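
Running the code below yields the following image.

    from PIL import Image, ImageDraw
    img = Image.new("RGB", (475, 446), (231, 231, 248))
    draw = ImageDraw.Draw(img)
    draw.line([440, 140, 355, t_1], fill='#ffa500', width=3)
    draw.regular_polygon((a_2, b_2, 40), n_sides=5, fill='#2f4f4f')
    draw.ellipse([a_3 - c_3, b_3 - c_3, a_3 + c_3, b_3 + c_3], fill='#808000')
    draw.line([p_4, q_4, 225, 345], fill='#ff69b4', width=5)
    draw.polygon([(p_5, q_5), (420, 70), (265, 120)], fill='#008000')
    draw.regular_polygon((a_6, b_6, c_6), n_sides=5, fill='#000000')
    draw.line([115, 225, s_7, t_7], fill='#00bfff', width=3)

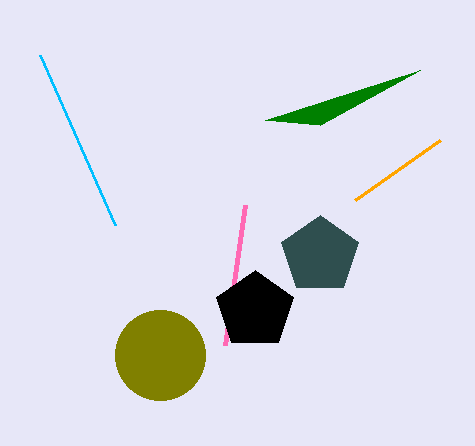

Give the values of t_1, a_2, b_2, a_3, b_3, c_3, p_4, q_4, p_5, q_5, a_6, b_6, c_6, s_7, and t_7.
t_1 = 200
a_2 = 320
b_2 = 255
a_3 = 160
b_3 = 355
c_3 = 45
p_4 = 245
q_4 = 205
p_5 = 320
q_5 = 125
a_6 = 255
b_6 = 310
c_6 = 40
s_7 = 40
t_7 = 55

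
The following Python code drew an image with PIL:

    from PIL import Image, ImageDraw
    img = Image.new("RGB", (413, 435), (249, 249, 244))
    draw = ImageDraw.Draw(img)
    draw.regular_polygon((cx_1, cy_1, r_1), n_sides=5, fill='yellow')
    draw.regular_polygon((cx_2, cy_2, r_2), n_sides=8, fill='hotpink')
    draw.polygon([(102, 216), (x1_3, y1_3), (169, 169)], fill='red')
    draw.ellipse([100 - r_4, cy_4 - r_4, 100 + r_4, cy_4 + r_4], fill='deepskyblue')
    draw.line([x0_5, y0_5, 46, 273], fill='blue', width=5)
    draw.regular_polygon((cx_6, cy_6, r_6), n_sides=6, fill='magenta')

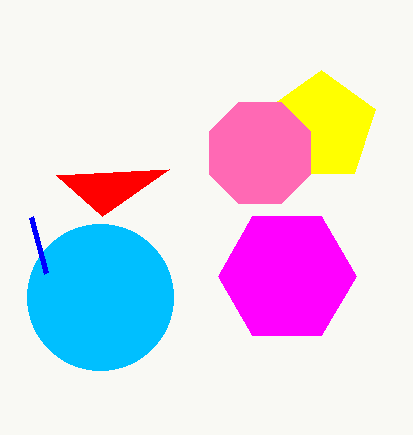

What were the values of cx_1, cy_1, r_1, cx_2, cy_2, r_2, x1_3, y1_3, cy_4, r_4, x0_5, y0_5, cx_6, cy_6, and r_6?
cx_1 = 321; cy_1 = 127; r_1 = 57; cx_2 = 260; cy_2 = 153; r_2 = 55; x1_3 = 56; y1_3 = 175; cy_4 = 297; r_4 = 73; x0_5 = 31; y0_5 = 217; cx_6 = 287; cy_6 = 276; r_6 = 69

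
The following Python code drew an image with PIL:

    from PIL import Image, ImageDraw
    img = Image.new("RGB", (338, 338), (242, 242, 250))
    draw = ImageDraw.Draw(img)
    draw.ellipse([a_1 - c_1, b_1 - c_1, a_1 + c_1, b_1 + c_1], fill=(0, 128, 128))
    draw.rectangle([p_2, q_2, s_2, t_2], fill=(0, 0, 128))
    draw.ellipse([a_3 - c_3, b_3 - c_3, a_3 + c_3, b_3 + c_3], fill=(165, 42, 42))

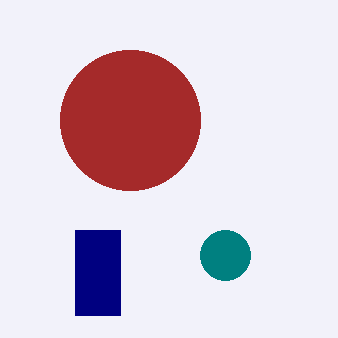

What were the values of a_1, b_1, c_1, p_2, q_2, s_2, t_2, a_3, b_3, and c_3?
a_1 = 225; b_1 = 255; c_1 = 25; p_2 = 75; q_2 = 230; s_2 = 120; t_2 = 315; a_3 = 130; b_3 = 120; c_3 = 70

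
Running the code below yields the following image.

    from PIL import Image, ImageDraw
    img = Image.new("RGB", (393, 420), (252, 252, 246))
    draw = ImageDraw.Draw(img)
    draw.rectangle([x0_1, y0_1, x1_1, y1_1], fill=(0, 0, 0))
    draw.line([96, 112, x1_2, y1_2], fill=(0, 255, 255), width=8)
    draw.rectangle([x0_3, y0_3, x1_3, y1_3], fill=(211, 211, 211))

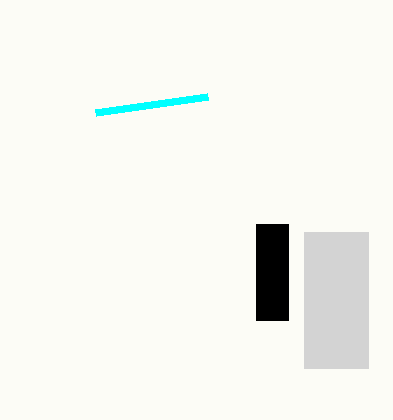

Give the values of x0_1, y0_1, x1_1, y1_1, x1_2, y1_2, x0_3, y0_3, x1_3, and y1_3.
x0_1 = 256
y0_1 = 224
x1_1 = 288
y1_1 = 320
x1_2 = 208
y1_2 = 96
x0_3 = 304
y0_3 = 232
x1_3 = 368
y1_3 = 368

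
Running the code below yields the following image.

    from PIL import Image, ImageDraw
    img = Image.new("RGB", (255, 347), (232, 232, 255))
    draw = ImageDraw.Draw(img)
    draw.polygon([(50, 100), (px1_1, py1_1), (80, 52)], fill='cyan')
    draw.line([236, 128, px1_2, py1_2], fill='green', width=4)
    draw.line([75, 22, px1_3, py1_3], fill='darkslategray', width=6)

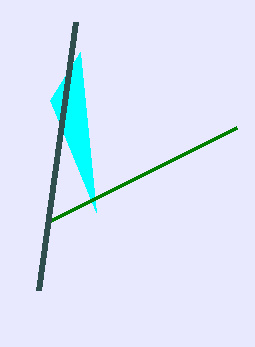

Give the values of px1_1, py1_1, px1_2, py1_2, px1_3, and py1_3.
px1_1 = 96
py1_1 = 212
px1_2 = 48
py1_2 = 222
px1_3 = 38
py1_3 = 290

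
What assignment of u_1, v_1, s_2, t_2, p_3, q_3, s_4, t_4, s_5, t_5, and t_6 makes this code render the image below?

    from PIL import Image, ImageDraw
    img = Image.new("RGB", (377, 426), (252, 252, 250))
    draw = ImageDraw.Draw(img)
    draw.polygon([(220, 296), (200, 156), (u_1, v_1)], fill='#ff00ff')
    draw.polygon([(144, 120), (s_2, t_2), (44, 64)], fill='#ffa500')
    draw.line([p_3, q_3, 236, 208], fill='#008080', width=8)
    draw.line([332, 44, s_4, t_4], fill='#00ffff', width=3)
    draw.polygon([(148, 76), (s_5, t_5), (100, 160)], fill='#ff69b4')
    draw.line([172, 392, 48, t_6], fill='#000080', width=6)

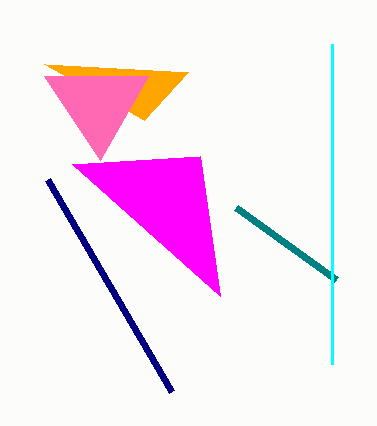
u_1 = 72; v_1 = 164; s_2 = 188; t_2 = 72; p_3 = 336; q_3 = 280; s_4 = 332; t_4 = 364; s_5 = 44; t_5 = 76; t_6 = 180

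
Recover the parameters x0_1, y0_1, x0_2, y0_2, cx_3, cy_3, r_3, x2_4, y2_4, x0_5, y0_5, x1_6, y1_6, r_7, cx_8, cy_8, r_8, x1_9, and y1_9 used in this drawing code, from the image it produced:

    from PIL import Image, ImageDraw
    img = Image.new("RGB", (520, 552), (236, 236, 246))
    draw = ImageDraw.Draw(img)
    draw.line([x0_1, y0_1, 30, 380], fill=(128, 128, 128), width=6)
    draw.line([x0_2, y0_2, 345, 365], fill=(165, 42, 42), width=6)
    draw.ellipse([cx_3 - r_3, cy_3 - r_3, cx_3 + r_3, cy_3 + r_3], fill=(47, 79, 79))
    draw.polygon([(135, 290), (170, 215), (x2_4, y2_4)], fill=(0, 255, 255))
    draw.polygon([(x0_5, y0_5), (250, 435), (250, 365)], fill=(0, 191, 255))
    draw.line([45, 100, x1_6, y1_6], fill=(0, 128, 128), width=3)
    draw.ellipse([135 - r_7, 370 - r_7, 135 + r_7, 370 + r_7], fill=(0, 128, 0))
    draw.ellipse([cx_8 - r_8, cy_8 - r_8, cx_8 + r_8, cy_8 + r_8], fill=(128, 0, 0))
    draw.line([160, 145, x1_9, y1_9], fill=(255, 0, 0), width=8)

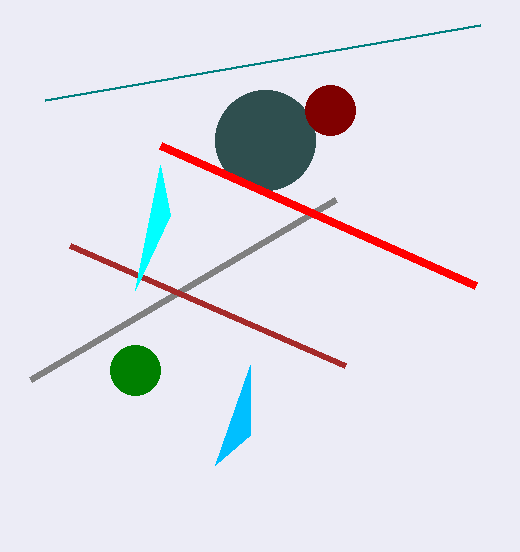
x0_1 = 335, y0_1 = 200, x0_2 = 70, y0_2 = 245, cx_3 = 265, cy_3 = 140, r_3 = 50, x2_4 = 160, y2_4 = 165, x0_5 = 215, y0_5 = 465, x1_6 = 480, y1_6 = 25, r_7 = 25, cx_8 = 330, cy_8 = 110, r_8 = 25, x1_9 = 475, y1_9 = 285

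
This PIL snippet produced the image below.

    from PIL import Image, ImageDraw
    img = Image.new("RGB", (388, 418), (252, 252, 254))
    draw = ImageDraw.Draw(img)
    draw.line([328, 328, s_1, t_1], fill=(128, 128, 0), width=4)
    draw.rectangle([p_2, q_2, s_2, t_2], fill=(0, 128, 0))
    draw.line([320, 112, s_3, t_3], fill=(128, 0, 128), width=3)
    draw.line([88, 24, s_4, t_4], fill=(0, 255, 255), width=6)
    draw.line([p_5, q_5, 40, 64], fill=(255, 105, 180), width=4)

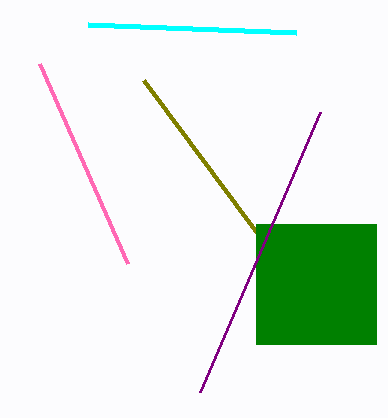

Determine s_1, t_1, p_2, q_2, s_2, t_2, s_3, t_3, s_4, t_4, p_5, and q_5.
s_1 = 144; t_1 = 80; p_2 = 256; q_2 = 224; s_2 = 376; t_2 = 344; s_3 = 200; t_3 = 392; s_4 = 296; t_4 = 32; p_5 = 128; q_5 = 264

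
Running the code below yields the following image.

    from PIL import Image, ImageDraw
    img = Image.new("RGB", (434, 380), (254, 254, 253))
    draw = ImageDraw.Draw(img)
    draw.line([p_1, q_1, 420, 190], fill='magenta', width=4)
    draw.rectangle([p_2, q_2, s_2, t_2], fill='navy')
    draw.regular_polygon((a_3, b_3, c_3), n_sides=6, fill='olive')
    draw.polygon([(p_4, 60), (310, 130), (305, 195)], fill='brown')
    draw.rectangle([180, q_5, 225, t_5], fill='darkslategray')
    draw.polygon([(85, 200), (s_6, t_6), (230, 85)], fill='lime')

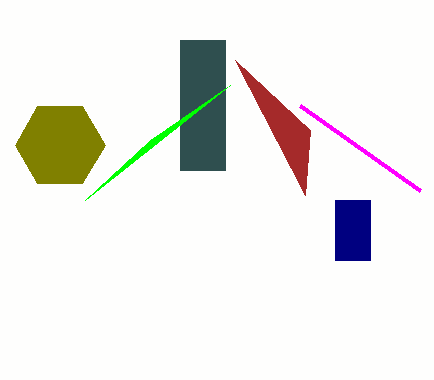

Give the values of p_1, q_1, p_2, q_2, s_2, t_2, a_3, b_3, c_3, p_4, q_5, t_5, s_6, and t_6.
p_1 = 300, q_1 = 105, p_2 = 335, q_2 = 200, s_2 = 370, t_2 = 260, a_3 = 60, b_3 = 145, c_3 = 45, p_4 = 235, q_5 = 40, t_5 = 170, s_6 = 150, t_6 = 140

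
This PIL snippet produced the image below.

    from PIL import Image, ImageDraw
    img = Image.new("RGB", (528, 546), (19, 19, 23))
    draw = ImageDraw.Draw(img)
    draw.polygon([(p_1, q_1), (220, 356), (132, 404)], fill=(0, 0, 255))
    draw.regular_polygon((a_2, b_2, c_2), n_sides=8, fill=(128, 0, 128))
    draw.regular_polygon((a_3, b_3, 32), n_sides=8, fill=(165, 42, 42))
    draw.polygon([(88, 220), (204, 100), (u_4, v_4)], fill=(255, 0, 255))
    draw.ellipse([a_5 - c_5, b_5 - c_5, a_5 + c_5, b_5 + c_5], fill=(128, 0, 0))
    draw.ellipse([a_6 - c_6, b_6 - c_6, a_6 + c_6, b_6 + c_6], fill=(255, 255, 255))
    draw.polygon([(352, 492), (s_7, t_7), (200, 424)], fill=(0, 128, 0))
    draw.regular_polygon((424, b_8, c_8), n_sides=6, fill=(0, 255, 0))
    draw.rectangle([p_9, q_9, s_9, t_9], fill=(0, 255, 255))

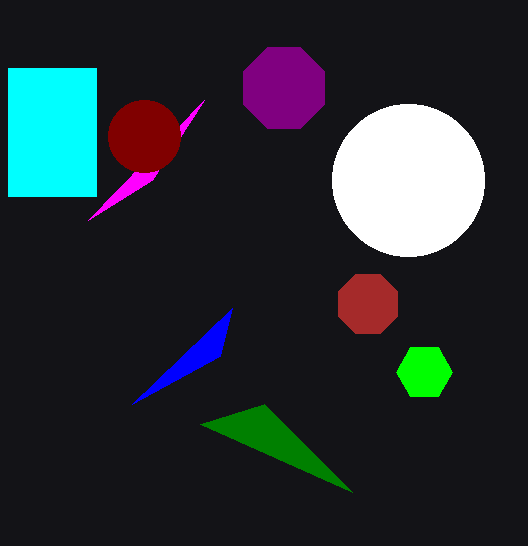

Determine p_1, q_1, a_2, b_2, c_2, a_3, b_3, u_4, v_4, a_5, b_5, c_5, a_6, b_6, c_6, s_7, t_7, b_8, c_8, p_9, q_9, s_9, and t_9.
p_1 = 232; q_1 = 308; a_2 = 284; b_2 = 88; c_2 = 44; a_3 = 368; b_3 = 304; u_4 = 152; v_4 = 180; a_5 = 144; b_5 = 136; c_5 = 36; a_6 = 408; b_6 = 180; c_6 = 76; s_7 = 264; t_7 = 404; b_8 = 372; c_8 = 28; p_9 = 8; q_9 = 68; s_9 = 96; t_9 = 196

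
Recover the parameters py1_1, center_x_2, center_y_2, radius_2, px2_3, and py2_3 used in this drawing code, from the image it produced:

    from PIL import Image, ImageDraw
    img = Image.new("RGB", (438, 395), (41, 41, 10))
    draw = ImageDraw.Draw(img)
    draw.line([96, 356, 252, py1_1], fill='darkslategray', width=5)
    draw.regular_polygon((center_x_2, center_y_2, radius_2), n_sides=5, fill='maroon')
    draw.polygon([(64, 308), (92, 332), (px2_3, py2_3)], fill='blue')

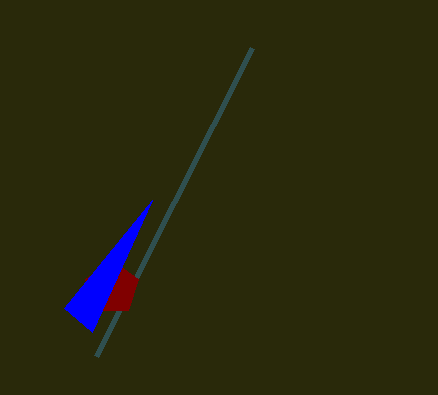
py1_1 = 48
center_x_2 = 112
center_y_2 = 288
radius_2 = 28
px2_3 = 152
py2_3 = 200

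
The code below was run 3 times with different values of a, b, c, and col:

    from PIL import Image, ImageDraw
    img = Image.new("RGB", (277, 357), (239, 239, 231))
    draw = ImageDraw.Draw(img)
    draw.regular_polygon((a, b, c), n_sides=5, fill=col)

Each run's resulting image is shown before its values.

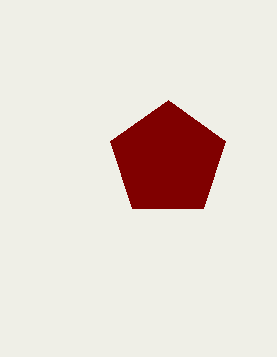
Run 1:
a = 168; b = 160; c = 60; col = 'maroon'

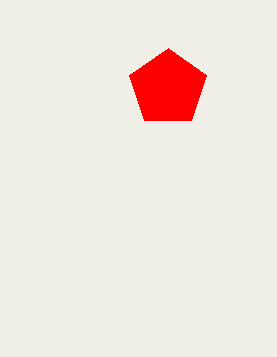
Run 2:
a = 168
b = 88
c = 40
col = 'red'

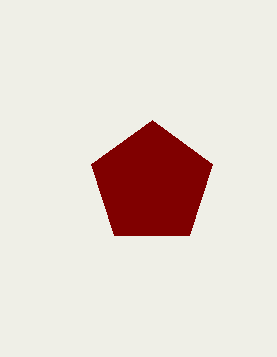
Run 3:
a = 152, b = 184, c = 64, col = 'maroon'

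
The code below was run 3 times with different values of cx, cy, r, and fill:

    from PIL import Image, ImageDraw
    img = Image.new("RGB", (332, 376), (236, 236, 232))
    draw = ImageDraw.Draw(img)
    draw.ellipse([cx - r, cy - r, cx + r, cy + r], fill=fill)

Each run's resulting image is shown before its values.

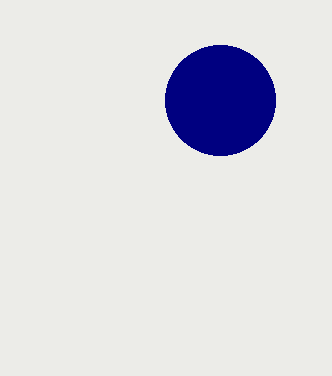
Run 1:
cx = 220; cy = 100; r = 55; fill = 'navy'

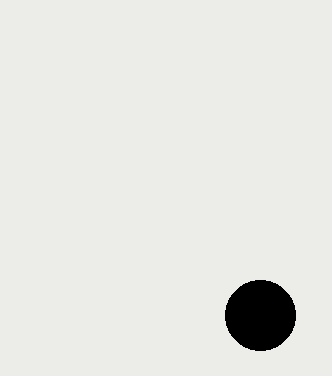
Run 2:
cx = 260; cy = 315; r = 35; fill = 'black'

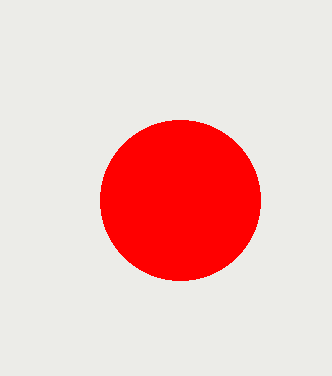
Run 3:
cx = 180; cy = 200; r = 80; fill = 'red'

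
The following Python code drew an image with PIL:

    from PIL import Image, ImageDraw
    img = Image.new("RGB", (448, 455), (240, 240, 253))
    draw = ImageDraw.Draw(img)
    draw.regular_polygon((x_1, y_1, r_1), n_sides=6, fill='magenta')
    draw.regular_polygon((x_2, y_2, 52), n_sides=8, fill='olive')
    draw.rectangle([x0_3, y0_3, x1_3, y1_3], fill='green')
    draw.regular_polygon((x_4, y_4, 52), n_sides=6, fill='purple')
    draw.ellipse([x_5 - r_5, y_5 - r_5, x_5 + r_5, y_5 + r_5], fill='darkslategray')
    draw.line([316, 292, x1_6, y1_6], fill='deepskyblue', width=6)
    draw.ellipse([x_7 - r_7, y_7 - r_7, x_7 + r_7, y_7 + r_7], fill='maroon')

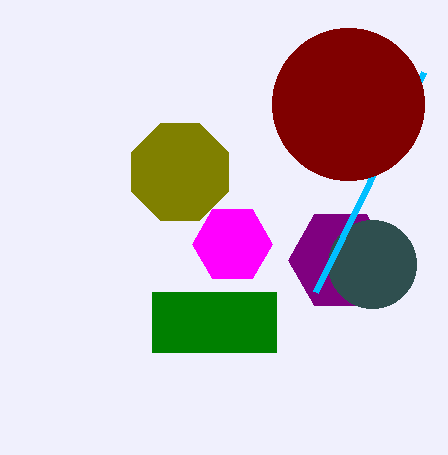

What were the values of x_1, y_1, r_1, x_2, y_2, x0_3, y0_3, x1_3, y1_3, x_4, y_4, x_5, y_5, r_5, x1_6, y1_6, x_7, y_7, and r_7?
x_1 = 232
y_1 = 244
r_1 = 40
x_2 = 180
y_2 = 172
x0_3 = 152
y0_3 = 292
x1_3 = 276
y1_3 = 352
x_4 = 340
y_4 = 260
x_5 = 372
y_5 = 264
r_5 = 44
x1_6 = 424
y1_6 = 72
x_7 = 348
y_7 = 104
r_7 = 76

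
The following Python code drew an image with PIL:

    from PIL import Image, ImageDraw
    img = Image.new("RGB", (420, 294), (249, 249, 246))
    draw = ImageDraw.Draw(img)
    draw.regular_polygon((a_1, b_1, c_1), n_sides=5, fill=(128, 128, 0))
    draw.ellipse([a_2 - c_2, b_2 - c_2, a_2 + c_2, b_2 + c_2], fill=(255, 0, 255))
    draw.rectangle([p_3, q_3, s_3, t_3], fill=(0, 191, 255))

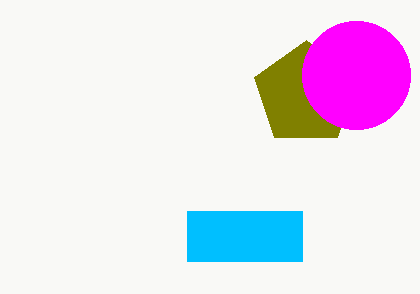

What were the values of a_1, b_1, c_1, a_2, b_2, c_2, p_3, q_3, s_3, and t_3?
a_1 = 306
b_1 = 94
c_1 = 54
a_2 = 356
b_2 = 75
c_2 = 54
p_3 = 187
q_3 = 211
s_3 = 302
t_3 = 261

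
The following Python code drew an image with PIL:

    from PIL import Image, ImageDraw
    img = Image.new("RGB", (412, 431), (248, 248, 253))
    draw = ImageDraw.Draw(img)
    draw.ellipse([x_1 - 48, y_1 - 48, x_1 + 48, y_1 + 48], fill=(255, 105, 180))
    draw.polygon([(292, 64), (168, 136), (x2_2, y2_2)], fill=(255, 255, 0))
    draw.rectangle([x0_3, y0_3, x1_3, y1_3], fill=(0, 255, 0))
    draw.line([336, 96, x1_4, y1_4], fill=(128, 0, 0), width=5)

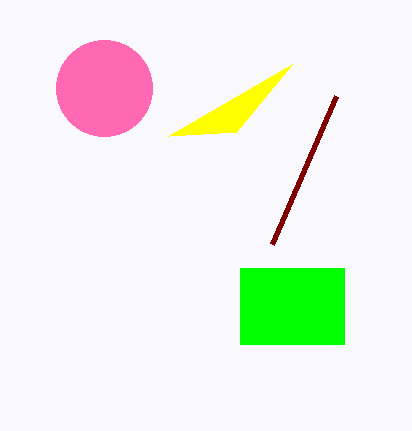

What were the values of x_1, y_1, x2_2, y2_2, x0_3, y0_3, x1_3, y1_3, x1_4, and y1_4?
x_1 = 104; y_1 = 88; x2_2 = 236; y2_2 = 132; x0_3 = 240; y0_3 = 268; x1_3 = 344; y1_3 = 344; x1_4 = 272; y1_4 = 244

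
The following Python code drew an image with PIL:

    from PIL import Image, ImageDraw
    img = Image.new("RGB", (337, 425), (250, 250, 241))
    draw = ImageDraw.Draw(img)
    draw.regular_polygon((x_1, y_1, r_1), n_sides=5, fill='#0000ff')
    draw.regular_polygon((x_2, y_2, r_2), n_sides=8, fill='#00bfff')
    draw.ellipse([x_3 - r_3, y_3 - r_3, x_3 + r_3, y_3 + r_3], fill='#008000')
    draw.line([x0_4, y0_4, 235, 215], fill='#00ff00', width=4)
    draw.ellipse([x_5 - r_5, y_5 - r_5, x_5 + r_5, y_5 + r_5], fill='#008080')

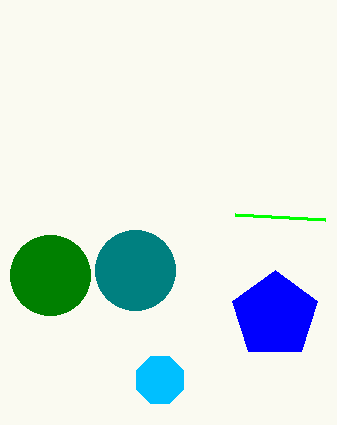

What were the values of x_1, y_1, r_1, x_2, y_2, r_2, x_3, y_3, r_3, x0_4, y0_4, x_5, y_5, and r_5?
x_1 = 275
y_1 = 315
r_1 = 45
x_2 = 160
y_2 = 380
r_2 = 25
x_3 = 50
y_3 = 275
r_3 = 40
x0_4 = 325
y0_4 = 220
x_5 = 135
y_5 = 270
r_5 = 40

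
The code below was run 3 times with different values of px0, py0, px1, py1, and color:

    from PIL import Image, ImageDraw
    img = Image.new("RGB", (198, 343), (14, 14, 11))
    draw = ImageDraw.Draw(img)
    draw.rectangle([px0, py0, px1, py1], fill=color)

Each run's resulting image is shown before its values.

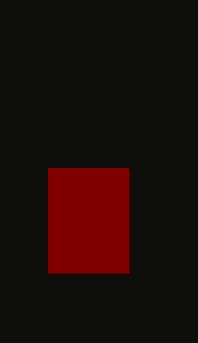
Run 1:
px0 = 48
py0 = 168
px1 = 128
py1 = 272
color = 'maroon'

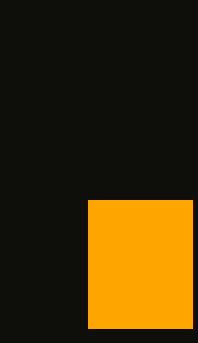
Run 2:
px0 = 88
py0 = 200
px1 = 192
py1 = 328
color = 'orange'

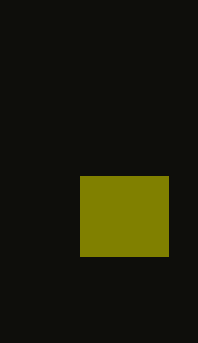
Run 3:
px0 = 80; py0 = 176; px1 = 168; py1 = 256; color = 'olive'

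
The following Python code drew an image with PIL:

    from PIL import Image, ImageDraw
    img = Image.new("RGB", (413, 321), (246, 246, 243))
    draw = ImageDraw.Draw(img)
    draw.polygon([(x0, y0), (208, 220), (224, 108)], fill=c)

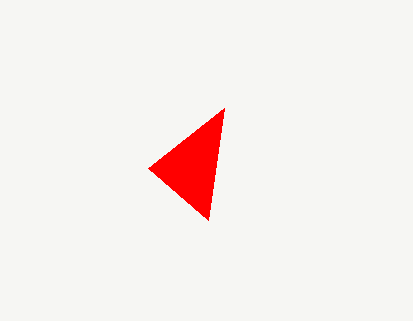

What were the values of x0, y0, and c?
x0 = 148, y0 = 168, c = 'red'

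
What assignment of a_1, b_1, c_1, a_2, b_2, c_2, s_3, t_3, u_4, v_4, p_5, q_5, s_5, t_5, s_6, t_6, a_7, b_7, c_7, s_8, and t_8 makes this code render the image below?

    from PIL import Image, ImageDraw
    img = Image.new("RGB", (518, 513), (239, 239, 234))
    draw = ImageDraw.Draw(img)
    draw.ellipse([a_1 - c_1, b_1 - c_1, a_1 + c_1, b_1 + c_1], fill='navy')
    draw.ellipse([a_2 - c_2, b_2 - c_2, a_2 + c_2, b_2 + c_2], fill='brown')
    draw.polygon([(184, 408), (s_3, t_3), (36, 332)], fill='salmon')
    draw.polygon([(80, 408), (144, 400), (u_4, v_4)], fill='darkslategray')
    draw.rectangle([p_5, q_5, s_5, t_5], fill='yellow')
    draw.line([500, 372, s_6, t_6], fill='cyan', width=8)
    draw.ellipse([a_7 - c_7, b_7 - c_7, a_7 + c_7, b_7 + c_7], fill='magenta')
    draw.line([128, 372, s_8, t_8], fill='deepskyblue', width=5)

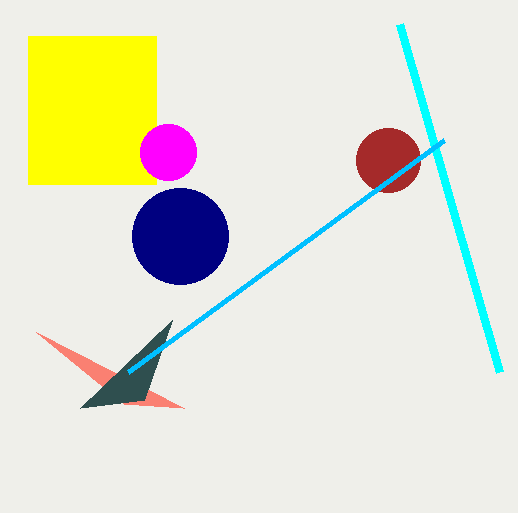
a_1 = 180
b_1 = 236
c_1 = 48
a_2 = 388
b_2 = 160
c_2 = 32
s_3 = 124
t_3 = 404
u_4 = 172
v_4 = 320
p_5 = 28
q_5 = 36
s_5 = 156
t_5 = 184
s_6 = 400
t_6 = 24
a_7 = 168
b_7 = 152
c_7 = 28
s_8 = 444
t_8 = 140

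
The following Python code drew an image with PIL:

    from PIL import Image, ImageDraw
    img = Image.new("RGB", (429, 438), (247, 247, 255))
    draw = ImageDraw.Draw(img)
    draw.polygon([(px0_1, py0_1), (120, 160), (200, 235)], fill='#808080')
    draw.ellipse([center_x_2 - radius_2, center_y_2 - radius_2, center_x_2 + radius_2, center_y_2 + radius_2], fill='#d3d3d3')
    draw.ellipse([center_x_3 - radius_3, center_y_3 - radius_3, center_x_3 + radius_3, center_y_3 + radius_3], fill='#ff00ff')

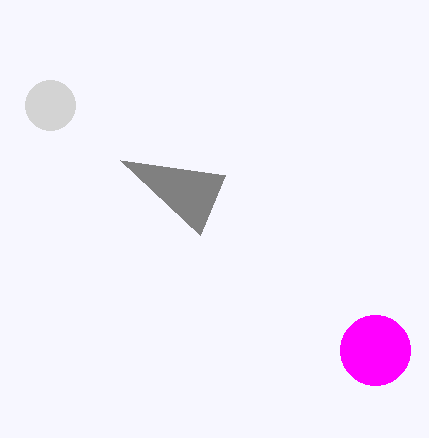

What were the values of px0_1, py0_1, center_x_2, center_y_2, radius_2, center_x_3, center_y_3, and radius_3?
px0_1 = 225
py0_1 = 175
center_x_2 = 50
center_y_2 = 105
radius_2 = 25
center_x_3 = 375
center_y_3 = 350
radius_3 = 35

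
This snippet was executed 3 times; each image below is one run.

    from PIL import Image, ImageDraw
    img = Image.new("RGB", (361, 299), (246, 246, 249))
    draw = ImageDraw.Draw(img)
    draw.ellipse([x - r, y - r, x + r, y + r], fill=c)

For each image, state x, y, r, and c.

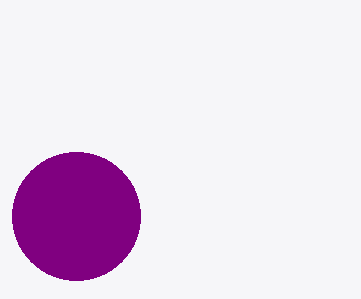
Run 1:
x = 76, y = 216, r = 64, c = 'purple'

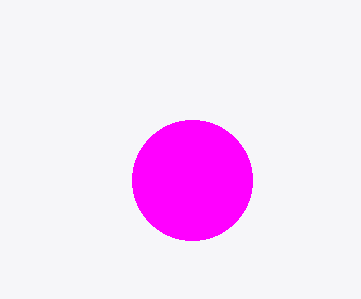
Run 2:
x = 192
y = 180
r = 60
c = 'magenta'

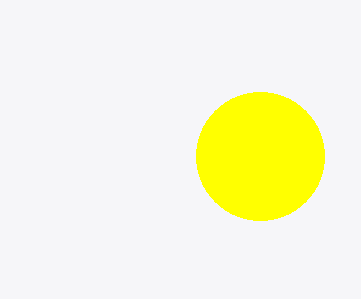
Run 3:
x = 260
y = 156
r = 64
c = 'yellow'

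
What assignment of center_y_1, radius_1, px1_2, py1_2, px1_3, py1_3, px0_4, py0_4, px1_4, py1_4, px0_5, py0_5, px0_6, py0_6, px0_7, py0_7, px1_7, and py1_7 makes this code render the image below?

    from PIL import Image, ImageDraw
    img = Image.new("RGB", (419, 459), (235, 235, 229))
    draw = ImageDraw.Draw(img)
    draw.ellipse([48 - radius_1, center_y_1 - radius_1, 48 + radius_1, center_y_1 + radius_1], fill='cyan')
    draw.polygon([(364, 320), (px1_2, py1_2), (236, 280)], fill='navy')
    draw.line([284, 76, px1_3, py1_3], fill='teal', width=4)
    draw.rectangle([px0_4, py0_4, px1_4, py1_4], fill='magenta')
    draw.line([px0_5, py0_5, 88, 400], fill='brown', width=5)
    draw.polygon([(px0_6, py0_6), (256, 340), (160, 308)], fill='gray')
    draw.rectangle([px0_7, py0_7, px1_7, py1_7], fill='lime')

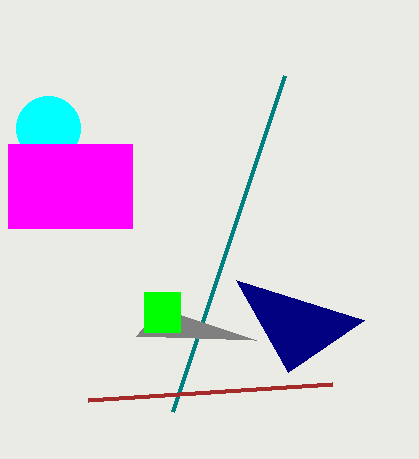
center_y_1 = 128, radius_1 = 32, px1_2 = 288, py1_2 = 372, px1_3 = 172, py1_3 = 412, px0_4 = 8, py0_4 = 144, px1_4 = 132, py1_4 = 228, px0_5 = 332, py0_5 = 384, px0_6 = 136, py0_6 = 336, px0_7 = 144, py0_7 = 292, px1_7 = 180, py1_7 = 332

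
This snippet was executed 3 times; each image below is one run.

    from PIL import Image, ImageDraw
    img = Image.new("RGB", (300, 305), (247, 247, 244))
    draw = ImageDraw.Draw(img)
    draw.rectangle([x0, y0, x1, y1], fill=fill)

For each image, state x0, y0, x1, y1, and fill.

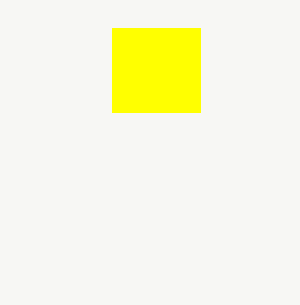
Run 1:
x0 = 112; y0 = 28; x1 = 200; y1 = 112; fill = 'yellow'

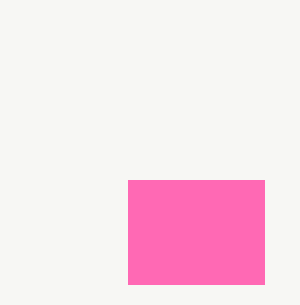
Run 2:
x0 = 128; y0 = 180; x1 = 264; y1 = 284; fill = 'hotpink'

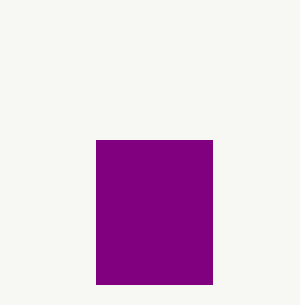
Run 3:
x0 = 96, y0 = 140, x1 = 212, y1 = 284, fill = 'purple'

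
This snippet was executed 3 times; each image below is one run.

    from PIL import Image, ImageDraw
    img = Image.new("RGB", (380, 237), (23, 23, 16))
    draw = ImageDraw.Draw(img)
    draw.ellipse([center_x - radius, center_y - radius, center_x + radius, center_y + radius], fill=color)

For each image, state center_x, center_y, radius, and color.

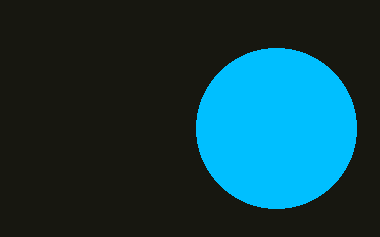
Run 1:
center_x = 276; center_y = 128; radius = 80; color = 'deepskyblue'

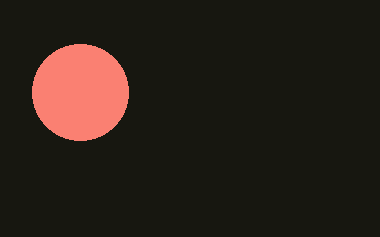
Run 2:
center_x = 80
center_y = 92
radius = 48
color = 'salmon'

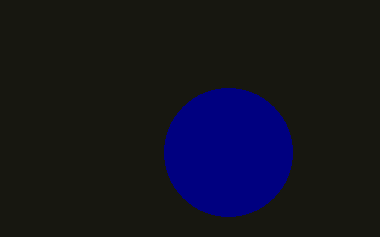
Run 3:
center_x = 228, center_y = 152, radius = 64, color = 'navy'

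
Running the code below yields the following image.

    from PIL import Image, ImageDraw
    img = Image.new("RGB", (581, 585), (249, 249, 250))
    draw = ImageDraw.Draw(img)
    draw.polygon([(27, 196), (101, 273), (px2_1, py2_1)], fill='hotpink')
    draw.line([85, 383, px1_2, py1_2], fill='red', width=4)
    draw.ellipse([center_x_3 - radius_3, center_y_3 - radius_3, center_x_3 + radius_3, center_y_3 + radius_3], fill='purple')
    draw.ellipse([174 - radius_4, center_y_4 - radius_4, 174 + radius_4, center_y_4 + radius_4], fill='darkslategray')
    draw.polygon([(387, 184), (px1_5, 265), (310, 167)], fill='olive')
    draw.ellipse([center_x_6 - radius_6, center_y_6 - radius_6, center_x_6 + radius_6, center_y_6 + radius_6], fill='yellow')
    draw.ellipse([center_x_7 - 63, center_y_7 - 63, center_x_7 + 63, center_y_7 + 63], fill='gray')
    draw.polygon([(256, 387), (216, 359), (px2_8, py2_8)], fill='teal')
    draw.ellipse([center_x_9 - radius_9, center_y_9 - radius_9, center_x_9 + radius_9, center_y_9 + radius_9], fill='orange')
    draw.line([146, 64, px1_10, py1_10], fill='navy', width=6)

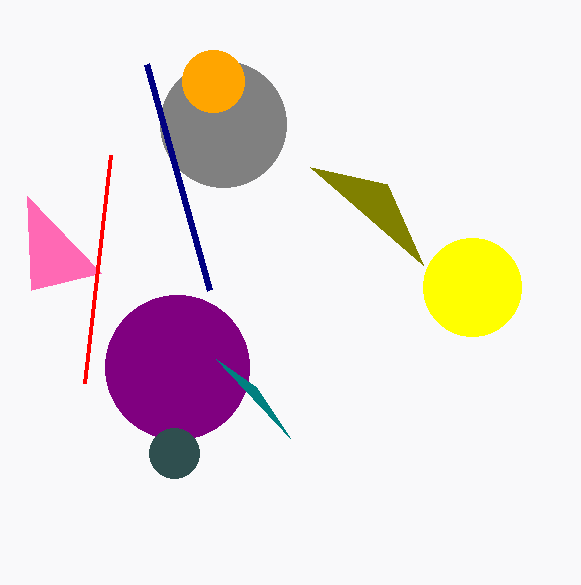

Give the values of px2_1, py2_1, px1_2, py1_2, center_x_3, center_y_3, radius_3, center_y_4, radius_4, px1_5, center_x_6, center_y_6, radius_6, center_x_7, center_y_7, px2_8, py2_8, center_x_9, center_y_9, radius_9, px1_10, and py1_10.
px2_1 = 31, py2_1 = 290, px1_2 = 111, py1_2 = 155, center_x_3 = 177, center_y_3 = 367, radius_3 = 72, center_y_4 = 453, radius_4 = 25, px1_5 = 423, center_x_6 = 472, center_y_6 = 287, radius_6 = 49, center_x_7 = 223, center_y_7 = 124, px2_8 = 290, py2_8 = 438, center_x_9 = 213, center_y_9 = 81, radius_9 = 31, px1_10 = 209, py1_10 = 290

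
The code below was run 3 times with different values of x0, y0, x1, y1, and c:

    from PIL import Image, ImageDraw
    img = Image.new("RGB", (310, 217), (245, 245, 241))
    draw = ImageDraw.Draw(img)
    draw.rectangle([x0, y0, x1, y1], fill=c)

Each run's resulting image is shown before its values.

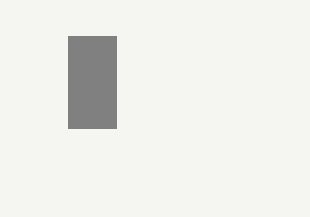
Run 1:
x0 = 68
y0 = 36
x1 = 116
y1 = 128
c = 'gray'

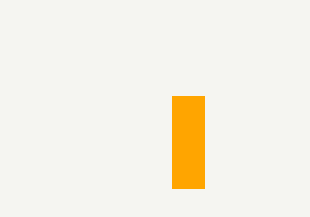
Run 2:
x0 = 172, y0 = 96, x1 = 204, y1 = 188, c = 'orange'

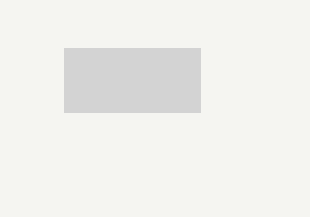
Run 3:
x0 = 64, y0 = 48, x1 = 200, y1 = 112, c = 'lightgray'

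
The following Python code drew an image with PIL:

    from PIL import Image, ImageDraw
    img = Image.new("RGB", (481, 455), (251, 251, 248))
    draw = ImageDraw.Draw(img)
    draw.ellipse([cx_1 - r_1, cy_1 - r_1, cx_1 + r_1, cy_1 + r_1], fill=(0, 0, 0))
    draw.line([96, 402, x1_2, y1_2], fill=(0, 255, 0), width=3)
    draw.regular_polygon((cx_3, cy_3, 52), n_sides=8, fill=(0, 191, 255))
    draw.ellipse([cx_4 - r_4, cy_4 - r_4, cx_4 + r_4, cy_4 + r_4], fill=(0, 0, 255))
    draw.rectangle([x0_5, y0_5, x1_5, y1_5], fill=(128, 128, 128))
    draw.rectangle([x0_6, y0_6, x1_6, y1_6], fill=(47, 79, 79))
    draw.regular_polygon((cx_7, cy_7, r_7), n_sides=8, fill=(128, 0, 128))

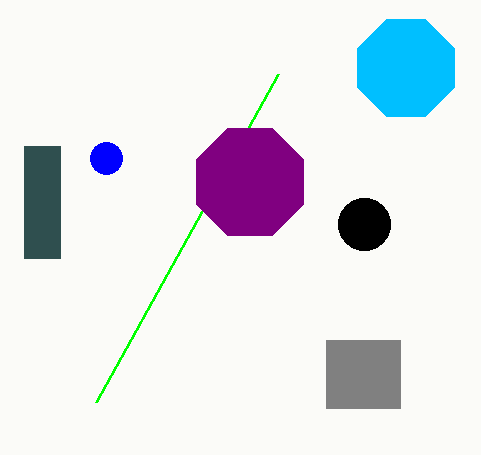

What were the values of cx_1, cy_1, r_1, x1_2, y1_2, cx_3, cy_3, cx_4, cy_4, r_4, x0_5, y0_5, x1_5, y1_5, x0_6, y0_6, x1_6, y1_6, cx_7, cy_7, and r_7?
cx_1 = 364; cy_1 = 224; r_1 = 26; x1_2 = 278; y1_2 = 74; cx_3 = 406; cy_3 = 68; cx_4 = 106; cy_4 = 158; r_4 = 16; x0_5 = 326; y0_5 = 340; x1_5 = 400; y1_5 = 408; x0_6 = 24; y0_6 = 146; x1_6 = 60; y1_6 = 258; cx_7 = 250; cy_7 = 182; r_7 = 58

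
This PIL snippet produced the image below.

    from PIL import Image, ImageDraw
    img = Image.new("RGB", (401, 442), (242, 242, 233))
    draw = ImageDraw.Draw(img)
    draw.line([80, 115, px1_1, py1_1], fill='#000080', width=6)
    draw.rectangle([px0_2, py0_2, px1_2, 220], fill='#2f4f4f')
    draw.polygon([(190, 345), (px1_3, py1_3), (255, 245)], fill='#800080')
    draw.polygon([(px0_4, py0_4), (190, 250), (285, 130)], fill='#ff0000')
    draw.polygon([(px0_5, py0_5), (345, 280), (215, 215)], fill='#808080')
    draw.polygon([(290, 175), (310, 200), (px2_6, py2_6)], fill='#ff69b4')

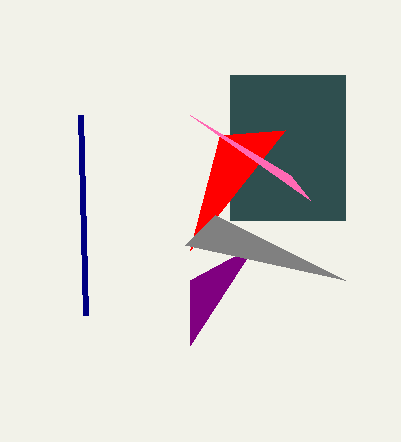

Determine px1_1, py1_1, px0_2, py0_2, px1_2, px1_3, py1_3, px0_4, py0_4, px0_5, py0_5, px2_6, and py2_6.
px1_1 = 85; py1_1 = 315; px0_2 = 230; py0_2 = 75; px1_2 = 345; px1_3 = 190; py1_3 = 280; px0_4 = 220; py0_4 = 135; px0_5 = 185; py0_5 = 245; px2_6 = 190; py2_6 = 115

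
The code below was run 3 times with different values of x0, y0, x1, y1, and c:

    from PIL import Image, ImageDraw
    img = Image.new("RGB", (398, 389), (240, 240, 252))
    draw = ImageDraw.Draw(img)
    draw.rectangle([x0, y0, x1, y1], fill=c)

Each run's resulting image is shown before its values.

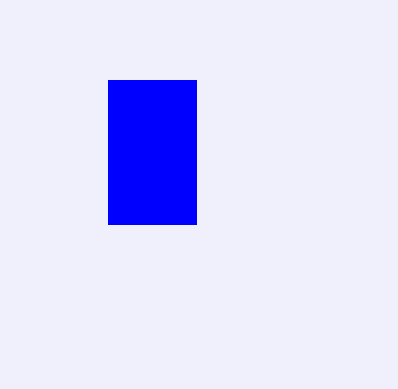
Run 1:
x0 = 108; y0 = 80; x1 = 196; y1 = 224; c = 'blue'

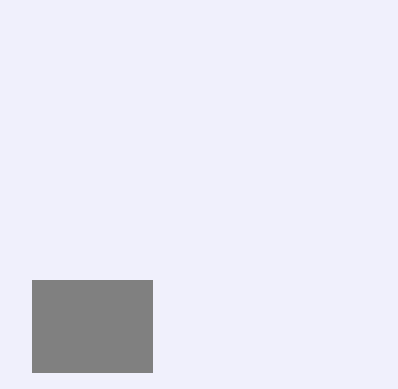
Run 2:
x0 = 32
y0 = 280
x1 = 152
y1 = 372
c = 'gray'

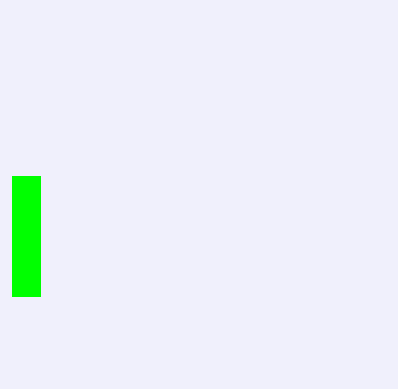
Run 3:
x0 = 12; y0 = 176; x1 = 40; y1 = 296; c = 'lime'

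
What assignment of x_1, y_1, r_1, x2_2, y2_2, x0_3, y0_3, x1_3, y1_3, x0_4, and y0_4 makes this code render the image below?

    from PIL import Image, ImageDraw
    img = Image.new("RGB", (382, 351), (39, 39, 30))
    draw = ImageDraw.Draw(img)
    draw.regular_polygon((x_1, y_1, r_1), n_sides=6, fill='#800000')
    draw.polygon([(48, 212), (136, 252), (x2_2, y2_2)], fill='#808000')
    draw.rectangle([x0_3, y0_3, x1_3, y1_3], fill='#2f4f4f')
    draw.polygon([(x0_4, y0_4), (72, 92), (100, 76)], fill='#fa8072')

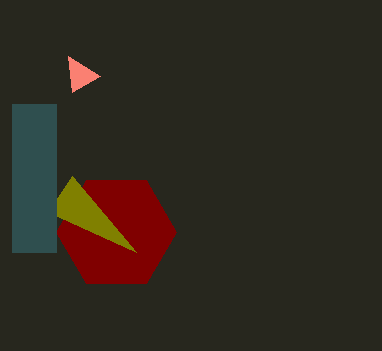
x_1 = 116; y_1 = 232; r_1 = 60; x2_2 = 72; y2_2 = 176; x0_3 = 12; y0_3 = 104; x1_3 = 56; y1_3 = 252; x0_4 = 68; y0_4 = 56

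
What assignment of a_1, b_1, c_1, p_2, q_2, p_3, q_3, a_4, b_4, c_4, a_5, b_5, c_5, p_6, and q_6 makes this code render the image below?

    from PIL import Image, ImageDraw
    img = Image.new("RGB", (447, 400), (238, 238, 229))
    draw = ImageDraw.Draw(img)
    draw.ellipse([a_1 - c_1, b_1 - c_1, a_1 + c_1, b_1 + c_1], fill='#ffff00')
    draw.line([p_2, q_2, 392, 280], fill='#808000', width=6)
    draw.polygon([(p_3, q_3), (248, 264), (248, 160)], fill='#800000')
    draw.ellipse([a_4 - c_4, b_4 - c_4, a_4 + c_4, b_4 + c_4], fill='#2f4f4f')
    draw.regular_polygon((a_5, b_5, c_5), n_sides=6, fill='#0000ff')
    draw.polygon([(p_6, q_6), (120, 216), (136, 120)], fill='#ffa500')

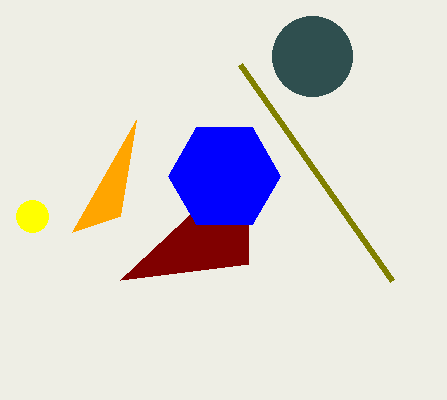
a_1 = 32
b_1 = 216
c_1 = 16
p_2 = 240
q_2 = 64
p_3 = 120
q_3 = 280
a_4 = 312
b_4 = 56
c_4 = 40
a_5 = 224
b_5 = 176
c_5 = 56
p_6 = 72
q_6 = 232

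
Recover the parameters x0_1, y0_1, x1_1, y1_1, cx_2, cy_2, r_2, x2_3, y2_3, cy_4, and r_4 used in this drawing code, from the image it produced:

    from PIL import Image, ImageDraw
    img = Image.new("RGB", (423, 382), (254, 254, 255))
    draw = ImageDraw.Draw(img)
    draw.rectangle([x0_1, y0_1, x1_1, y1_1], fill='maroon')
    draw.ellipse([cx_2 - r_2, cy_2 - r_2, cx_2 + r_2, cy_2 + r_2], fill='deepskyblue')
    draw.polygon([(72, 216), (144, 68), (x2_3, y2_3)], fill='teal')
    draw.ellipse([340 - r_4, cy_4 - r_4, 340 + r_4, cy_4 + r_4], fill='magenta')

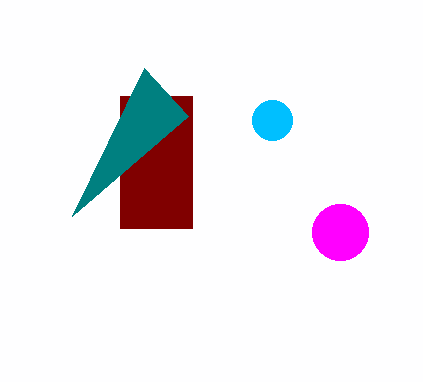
x0_1 = 120; y0_1 = 96; x1_1 = 192; y1_1 = 228; cx_2 = 272; cy_2 = 120; r_2 = 20; x2_3 = 188; y2_3 = 116; cy_4 = 232; r_4 = 28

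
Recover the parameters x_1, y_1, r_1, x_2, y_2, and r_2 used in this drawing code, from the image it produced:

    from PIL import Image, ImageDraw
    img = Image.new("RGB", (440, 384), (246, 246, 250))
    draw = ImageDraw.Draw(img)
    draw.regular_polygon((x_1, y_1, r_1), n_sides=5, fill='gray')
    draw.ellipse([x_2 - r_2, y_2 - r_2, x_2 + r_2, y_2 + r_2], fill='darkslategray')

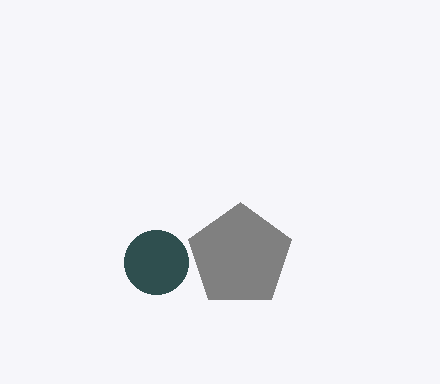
x_1 = 240
y_1 = 256
r_1 = 54
x_2 = 156
y_2 = 262
r_2 = 32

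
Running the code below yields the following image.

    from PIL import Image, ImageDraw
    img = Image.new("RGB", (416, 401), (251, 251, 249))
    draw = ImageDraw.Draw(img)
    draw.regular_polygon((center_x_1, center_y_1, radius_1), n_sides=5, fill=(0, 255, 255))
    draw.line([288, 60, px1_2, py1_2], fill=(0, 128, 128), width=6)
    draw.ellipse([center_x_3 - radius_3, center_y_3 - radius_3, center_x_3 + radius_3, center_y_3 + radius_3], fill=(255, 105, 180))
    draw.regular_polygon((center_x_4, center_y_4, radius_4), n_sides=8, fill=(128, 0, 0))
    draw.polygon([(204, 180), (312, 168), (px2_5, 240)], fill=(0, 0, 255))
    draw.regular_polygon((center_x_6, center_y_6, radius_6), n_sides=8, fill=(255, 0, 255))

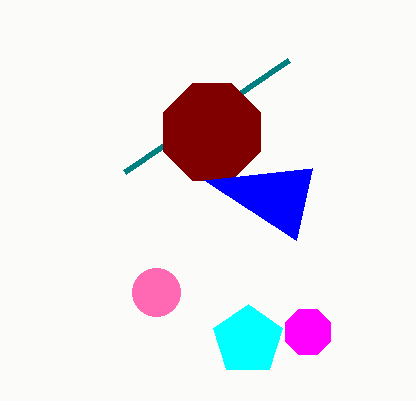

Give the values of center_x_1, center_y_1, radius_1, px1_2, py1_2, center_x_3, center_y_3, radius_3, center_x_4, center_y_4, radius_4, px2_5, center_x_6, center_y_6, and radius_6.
center_x_1 = 248; center_y_1 = 340; radius_1 = 36; px1_2 = 124; py1_2 = 172; center_x_3 = 156; center_y_3 = 292; radius_3 = 24; center_x_4 = 212; center_y_4 = 132; radius_4 = 52; px2_5 = 296; center_x_6 = 308; center_y_6 = 332; radius_6 = 24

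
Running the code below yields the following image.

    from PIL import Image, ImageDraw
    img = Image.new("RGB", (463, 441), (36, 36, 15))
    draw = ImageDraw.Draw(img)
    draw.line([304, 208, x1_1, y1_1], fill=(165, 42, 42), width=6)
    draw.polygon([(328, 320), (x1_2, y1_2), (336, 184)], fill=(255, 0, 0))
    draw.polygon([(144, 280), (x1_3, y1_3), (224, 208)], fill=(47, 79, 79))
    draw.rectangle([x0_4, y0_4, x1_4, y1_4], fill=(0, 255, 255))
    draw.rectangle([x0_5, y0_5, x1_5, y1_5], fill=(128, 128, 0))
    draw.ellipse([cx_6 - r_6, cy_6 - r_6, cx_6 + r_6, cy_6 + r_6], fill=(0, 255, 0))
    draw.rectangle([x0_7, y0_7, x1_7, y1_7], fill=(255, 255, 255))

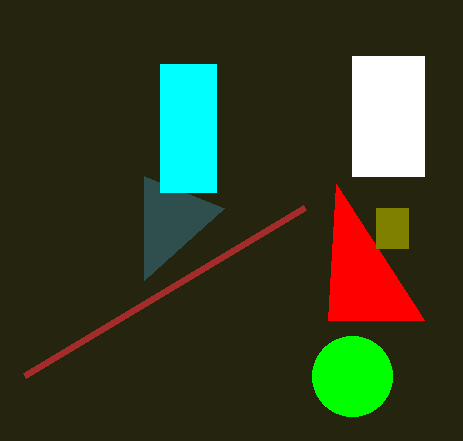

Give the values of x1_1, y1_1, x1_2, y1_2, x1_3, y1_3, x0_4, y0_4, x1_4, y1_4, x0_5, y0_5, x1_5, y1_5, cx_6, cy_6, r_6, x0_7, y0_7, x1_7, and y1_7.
x1_1 = 24; y1_1 = 376; x1_2 = 424; y1_2 = 320; x1_3 = 144; y1_3 = 176; x0_4 = 160; y0_4 = 64; x1_4 = 216; y1_4 = 192; x0_5 = 376; y0_5 = 208; x1_5 = 408; y1_5 = 248; cx_6 = 352; cy_6 = 376; r_6 = 40; x0_7 = 352; y0_7 = 56; x1_7 = 424; y1_7 = 176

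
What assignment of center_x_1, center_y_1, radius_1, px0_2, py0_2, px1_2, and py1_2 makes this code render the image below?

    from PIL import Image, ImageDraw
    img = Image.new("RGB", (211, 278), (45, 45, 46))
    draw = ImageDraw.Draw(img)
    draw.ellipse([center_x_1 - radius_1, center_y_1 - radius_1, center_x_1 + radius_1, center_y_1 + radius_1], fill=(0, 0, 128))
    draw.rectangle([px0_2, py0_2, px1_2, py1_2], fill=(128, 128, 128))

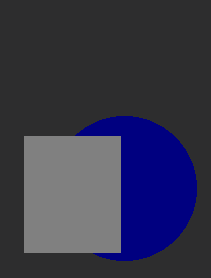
center_x_1 = 124; center_y_1 = 188; radius_1 = 72; px0_2 = 24; py0_2 = 136; px1_2 = 120; py1_2 = 252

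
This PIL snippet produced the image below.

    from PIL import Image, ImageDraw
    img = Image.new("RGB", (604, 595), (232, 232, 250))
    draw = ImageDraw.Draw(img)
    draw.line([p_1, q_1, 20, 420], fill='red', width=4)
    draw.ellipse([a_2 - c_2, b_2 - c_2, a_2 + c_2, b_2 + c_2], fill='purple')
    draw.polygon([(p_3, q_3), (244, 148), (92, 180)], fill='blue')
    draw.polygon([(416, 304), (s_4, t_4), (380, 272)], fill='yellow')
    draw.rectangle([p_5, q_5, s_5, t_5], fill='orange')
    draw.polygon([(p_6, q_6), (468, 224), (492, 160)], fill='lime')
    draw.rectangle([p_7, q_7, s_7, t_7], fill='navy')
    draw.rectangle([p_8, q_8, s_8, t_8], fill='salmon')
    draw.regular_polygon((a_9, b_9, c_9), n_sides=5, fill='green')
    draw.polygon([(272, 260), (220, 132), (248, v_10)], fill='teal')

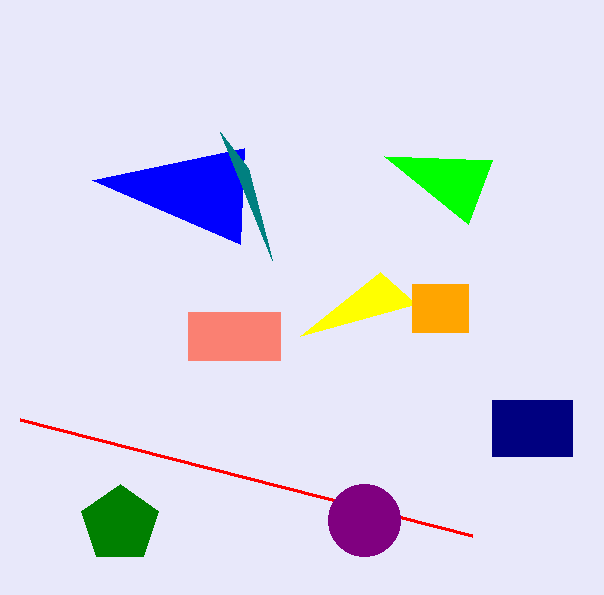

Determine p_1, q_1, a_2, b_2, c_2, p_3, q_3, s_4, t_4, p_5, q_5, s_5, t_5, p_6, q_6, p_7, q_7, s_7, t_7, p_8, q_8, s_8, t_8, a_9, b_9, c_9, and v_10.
p_1 = 472, q_1 = 536, a_2 = 364, b_2 = 520, c_2 = 36, p_3 = 240, q_3 = 244, s_4 = 300, t_4 = 336, p_5 = 412, q_5 = 284, s_5 = 468, t_5 = 332, p_6 = 384, q_6 = 156, p_7 = 492, q_7 = 400, s_7 = 572, t_7 = 456, p_8 = 188, q_8 = 312, s_8 = 280, t_8 = 360, a_9 = 120, b_9 = 524, c_9 = 40, v_10 = 168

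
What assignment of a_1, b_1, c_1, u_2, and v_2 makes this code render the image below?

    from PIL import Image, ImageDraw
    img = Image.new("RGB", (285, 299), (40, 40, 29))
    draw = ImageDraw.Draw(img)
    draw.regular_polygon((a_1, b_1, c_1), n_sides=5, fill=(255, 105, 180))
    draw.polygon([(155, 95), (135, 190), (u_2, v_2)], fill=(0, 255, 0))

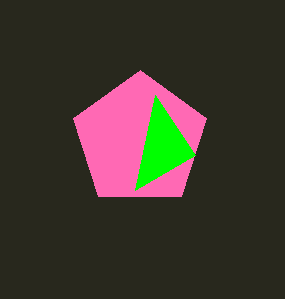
a_1 = 140; b_1 = 140; c_1 = 70; u_2 = 195; v_2 = 155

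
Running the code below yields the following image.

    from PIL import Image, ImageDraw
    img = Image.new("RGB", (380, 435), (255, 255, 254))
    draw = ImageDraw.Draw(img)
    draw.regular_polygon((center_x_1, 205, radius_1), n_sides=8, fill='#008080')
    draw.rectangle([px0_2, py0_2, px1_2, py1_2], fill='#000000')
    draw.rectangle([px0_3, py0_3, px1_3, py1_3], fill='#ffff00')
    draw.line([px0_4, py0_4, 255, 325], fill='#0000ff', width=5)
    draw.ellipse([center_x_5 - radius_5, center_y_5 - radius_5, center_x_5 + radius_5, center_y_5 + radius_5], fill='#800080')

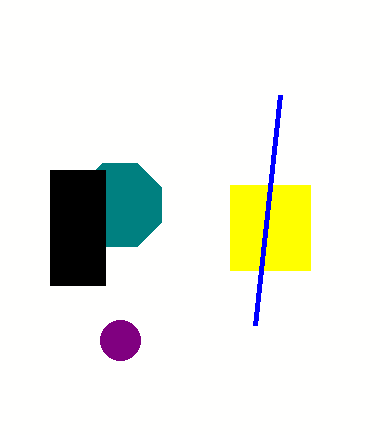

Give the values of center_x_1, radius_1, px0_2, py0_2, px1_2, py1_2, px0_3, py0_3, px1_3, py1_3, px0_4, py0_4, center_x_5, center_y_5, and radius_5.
center_x_1 = 120; radius_1 = 45; px0_2 = 50; py0_2 = 170; px1_2 = 105; py1_2 = 285; px0_3 = 230; py0_3 = 185; px1_3 = 310; py1_3 = 270; px0_4 = 280; py0_4 = 95; center_x_5 = 120; center_y_5 = 340; radius_5 = 20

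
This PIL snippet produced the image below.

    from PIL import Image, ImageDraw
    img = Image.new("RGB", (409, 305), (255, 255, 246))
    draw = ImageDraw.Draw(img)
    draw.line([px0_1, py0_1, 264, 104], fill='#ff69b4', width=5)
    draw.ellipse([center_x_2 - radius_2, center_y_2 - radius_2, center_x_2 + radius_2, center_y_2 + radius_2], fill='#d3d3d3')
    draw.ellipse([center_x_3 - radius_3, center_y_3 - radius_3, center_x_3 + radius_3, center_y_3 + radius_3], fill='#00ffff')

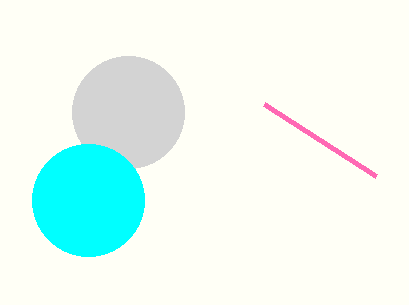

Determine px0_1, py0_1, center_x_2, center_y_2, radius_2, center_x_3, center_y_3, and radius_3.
px0_1 = 376, py0_1 = 176, center_x_2 = 128, center_y_2 = 112, radius_2 = 56, center_x_3 = 88, center_y_3 = 200, radius_3 = 56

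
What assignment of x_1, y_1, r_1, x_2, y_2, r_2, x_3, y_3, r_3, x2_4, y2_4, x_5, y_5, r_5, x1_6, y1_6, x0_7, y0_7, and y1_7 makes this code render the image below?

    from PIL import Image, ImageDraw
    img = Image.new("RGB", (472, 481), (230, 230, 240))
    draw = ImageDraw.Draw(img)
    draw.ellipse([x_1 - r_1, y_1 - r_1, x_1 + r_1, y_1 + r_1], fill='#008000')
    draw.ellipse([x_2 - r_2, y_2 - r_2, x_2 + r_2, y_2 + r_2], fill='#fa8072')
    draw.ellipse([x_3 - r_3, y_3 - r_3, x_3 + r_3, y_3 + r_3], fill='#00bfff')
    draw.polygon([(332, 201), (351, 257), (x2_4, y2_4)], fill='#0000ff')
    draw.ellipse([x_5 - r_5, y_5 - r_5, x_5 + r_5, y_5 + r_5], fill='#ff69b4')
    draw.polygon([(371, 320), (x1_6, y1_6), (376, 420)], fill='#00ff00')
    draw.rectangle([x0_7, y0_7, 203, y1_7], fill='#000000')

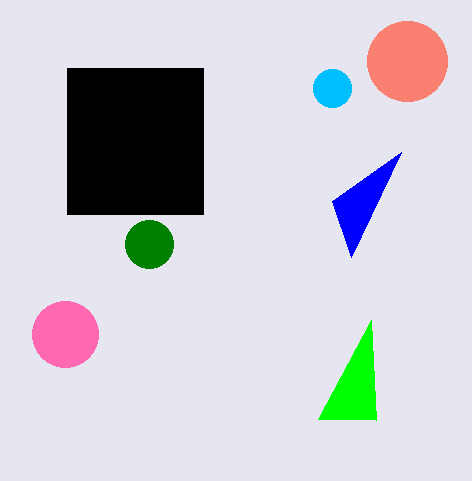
x_1 = 149; y_1 = 244; r_1 = 24; x_2 = 407; y_2 = 61; r_2 = 40; x_3 = 332; y_3 = 88; r_3 = 19; x2_4 = 401; y2_4 = 152; x_5 = 65; y_5 = 334; r_5 = 33; x1_6 = 318; y1_6 = 419; x0_7 = 67; y0_7 = 68; y1_7 = 214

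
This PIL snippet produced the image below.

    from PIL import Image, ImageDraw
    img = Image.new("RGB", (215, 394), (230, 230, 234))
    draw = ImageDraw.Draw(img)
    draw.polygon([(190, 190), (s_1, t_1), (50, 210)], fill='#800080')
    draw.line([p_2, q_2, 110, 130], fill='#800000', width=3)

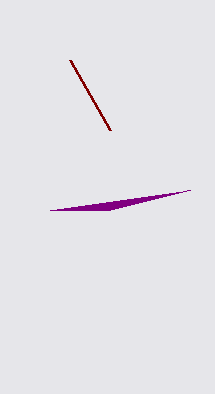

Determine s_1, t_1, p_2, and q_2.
s_1 = 110; t_1 = 210; p_2 = 70; q_2 = 60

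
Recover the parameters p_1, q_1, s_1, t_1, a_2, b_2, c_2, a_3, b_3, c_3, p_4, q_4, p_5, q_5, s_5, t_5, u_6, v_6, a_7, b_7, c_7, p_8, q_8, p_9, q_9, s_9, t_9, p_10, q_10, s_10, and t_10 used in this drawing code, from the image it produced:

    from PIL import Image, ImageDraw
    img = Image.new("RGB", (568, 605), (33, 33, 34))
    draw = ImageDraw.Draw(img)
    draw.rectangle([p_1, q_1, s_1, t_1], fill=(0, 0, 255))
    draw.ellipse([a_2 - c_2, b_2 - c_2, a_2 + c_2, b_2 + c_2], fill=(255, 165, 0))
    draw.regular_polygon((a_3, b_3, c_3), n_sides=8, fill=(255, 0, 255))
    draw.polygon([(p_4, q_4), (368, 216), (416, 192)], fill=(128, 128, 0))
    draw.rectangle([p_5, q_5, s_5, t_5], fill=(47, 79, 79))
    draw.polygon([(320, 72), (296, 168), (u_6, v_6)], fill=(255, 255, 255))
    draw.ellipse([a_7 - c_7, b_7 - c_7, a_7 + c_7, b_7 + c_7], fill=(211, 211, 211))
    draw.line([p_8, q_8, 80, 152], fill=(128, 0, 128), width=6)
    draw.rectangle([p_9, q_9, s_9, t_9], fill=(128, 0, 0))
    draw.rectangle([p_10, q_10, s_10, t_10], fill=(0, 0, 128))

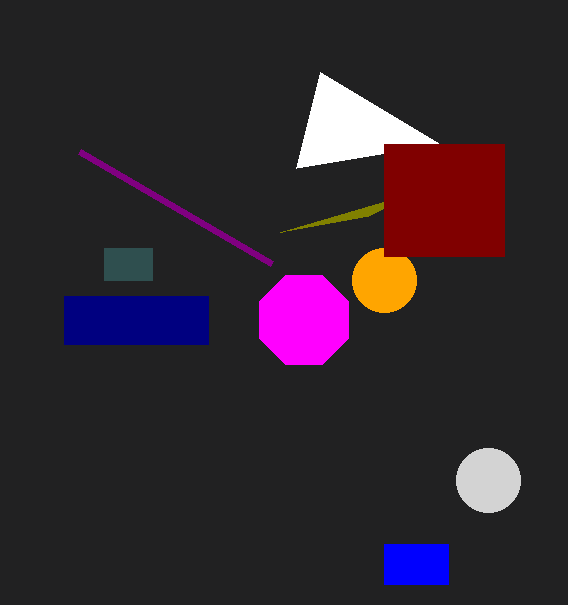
p_1 = 384; q_1 = 544; s_1 = 448; t_1 = 584; a_2 = 384; b_2 = 280; c_2 = 32; a_3 = 304; b_3 = 320; c_3 = 48; p_4 = 280; q_4 = 232; p_5 = 104; q_5 = 248; s_5 = 152; t_5 = 280; u_6 = 440; v_6 = 144; a_7 = 488; b_7 = 480; c_7 = 32; p_8 = 272; q_8 = 264; p_9 = 384; q_9 = 144; s_9 = 504; t_9 = 256; p_10 = 64; q_10 = 296; s_10 = 208; t_10 = 344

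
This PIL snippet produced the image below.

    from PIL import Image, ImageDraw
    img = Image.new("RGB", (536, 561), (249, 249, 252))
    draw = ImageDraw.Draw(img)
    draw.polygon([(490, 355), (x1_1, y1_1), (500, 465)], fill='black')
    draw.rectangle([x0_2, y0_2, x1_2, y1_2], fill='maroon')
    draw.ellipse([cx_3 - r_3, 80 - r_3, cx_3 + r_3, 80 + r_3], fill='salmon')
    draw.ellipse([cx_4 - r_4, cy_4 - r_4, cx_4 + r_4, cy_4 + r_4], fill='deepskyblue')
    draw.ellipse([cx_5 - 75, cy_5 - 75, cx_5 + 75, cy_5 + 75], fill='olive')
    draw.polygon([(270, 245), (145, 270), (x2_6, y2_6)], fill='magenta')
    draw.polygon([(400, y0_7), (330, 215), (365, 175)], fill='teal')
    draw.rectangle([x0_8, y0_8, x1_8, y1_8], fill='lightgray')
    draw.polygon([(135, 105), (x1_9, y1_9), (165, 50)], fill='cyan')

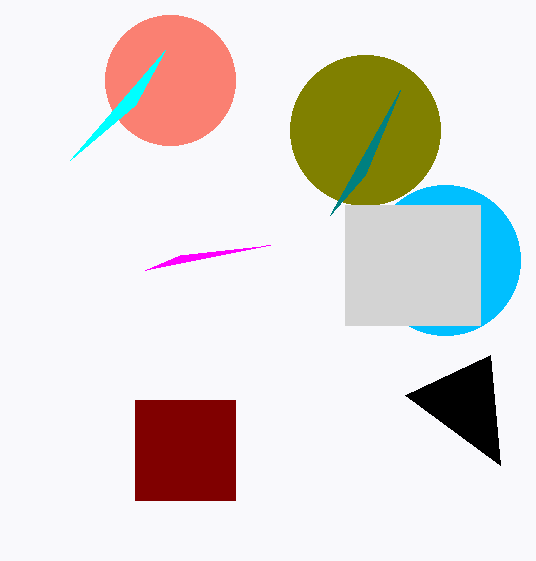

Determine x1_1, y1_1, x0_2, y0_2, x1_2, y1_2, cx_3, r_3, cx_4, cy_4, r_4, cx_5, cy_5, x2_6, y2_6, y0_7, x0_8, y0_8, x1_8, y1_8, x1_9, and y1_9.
x1_1 = 405
y1_1 = 395
x0_2 = 135
y0_2 = 400
x1_2 = 235
y1_2 = 500
cx_3 = 170
r_3 = 65
cx_4 = 445
cy_4 = 260
r_4 = 75
cx_5 = 365
cy_5 = 130
x2_6 = 180
y2_6 = 255
y0_7 = 90
x0_8 = 345
y0_8 = 205
x1_8 = 480
y1_8 = 325
x1_9 = 70
y1_9 = 160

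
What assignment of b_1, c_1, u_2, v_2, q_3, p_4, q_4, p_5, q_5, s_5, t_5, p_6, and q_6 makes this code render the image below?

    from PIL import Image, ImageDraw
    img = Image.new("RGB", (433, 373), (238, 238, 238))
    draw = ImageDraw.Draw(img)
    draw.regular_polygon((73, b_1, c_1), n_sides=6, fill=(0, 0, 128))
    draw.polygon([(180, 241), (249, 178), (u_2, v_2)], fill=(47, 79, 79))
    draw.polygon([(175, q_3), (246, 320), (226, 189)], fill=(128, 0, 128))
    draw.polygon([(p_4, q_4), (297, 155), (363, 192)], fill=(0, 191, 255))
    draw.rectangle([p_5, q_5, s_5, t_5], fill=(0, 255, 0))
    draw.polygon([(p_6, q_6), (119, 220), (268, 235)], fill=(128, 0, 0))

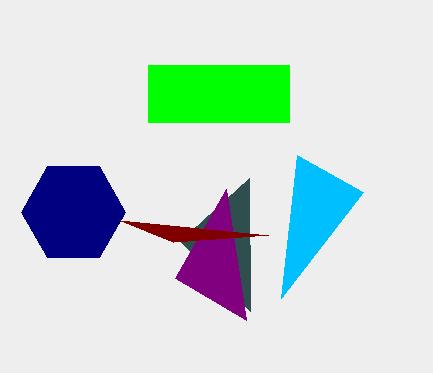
b_1 = 212; c_1 = 52; u_2 = 250; v_2 = 311; q_3 = 278; p_4 = 281; q_4 = 298; p_5 = 148; q_5 = 65; s_5 = 289; t_5 = 122; p_6 = 173; q_6 = 242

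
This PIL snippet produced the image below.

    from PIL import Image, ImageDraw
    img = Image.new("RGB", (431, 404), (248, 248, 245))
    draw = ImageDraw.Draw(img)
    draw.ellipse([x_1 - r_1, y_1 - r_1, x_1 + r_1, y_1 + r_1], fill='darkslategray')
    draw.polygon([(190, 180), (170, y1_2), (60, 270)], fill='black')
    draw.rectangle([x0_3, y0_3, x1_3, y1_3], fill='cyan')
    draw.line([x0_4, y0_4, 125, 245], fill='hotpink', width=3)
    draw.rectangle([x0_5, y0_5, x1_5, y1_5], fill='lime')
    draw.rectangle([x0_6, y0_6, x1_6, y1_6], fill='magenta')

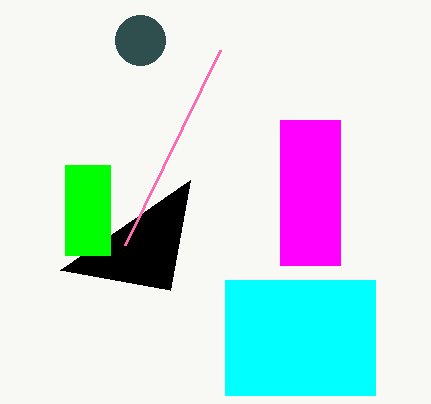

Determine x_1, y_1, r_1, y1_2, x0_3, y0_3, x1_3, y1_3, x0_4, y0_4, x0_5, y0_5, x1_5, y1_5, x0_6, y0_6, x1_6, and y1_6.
x_1 = 140
y_1 = 40
r_1 = 25
y1_2 = 290
x0_3 = 225
y0_3 = 280
x1_3 = 375
y1_3 = 395
x0_4 = 220
y0_4 = 50
x0_5 = 65
y0_5 = 165
x1_5 = 110
y1_5 = 255
x0_6 = 280
y0_6 = 120
x1_6 = 340
y1_6 = 265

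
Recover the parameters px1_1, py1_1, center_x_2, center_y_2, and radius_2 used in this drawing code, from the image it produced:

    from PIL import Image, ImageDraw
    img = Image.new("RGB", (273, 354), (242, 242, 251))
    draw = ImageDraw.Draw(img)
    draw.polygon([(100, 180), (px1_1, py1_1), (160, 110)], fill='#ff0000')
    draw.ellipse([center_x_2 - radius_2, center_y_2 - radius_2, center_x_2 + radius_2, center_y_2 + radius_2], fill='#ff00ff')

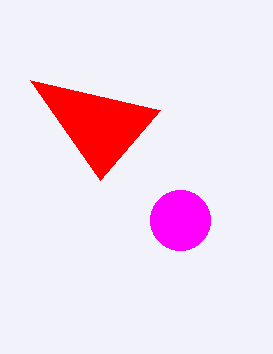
px1_1 = 30
py1_1 = 80
center_x_2 = 180
center_y_2 = 220
radius_2 = 30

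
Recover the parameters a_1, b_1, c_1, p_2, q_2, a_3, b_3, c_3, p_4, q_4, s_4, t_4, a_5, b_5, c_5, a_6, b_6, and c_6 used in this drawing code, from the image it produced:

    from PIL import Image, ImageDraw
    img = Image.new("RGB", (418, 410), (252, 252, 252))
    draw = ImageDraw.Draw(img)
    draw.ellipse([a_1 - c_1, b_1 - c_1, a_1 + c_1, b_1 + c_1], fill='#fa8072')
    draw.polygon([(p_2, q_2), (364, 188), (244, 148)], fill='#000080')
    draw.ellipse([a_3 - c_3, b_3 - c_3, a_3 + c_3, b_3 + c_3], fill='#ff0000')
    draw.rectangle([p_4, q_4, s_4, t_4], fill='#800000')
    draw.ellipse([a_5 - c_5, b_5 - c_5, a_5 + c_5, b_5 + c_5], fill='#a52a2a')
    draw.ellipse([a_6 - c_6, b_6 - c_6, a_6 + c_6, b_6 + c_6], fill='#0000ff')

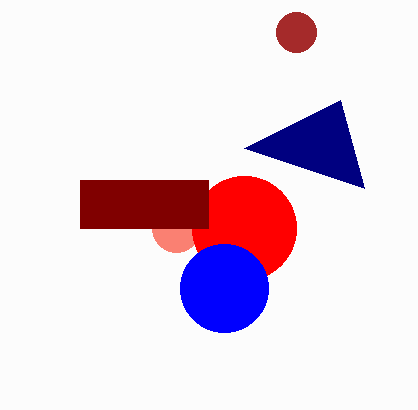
a_1 = 176, b_1 = 228, c_1 = 24, p_2 = 340, q_2 = 100, a_3 = 244, b_3 = 228, c_3 = 52, p_4 = 80, q_4 = 180, s_4 = 208, t_4 = 228, a_5 = 296, b_5 = 32, c_5 = 20, a_6 = 224, b_6 = 288, c_6 = 44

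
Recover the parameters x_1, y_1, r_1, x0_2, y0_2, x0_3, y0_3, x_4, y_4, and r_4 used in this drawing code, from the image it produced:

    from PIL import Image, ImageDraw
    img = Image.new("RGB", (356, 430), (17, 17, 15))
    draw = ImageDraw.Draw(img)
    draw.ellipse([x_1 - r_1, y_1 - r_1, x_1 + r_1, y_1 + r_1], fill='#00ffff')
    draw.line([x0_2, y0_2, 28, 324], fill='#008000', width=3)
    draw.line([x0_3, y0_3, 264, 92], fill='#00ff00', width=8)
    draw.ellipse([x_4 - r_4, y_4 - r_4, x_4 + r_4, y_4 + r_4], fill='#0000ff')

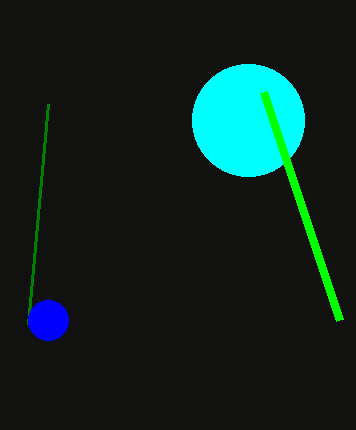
x_1 = 248
y_1 = 120
r_1 = 56
x0_2 = 48
y0_2 = 104
x0_3 = 340
y0_3 = 320
x_4 = 48
y_4 = 320
r_4 = 20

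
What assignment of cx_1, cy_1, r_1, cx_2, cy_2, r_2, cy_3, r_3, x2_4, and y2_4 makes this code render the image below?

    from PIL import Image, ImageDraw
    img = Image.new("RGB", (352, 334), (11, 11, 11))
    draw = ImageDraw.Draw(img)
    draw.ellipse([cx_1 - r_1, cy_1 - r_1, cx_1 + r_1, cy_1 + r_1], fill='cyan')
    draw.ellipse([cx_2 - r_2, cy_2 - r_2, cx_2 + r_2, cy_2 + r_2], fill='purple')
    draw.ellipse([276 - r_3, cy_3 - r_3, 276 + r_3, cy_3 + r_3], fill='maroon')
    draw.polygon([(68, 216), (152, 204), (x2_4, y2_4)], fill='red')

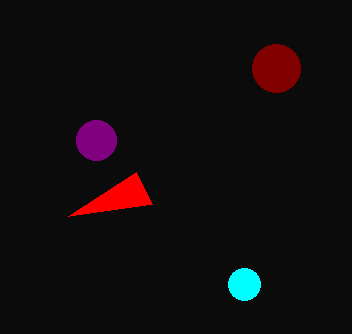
cx_1 = 244
cy_1 = 284
r_1 = 16
cx_2 = 96
cy_2 = 140
r_2 = 20
cy_3 = 68
r_3 = 24
x2_4 = 136
y2_4 = 172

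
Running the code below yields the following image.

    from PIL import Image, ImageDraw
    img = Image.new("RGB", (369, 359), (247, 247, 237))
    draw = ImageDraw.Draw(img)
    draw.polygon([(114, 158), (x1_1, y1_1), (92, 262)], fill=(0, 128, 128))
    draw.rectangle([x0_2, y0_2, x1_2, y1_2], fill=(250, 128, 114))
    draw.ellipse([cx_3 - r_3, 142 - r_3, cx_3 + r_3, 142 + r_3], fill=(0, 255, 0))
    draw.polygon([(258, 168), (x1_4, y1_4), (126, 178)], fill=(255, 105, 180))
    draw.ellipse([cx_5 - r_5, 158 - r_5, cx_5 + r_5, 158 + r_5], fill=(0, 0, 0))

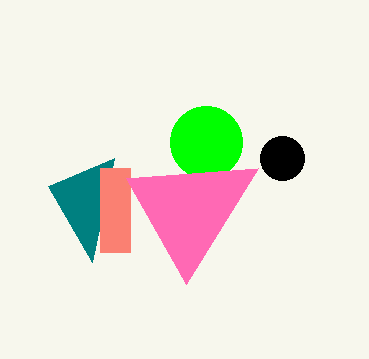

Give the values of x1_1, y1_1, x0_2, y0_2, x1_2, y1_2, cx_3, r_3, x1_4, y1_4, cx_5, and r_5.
x1_1 = 48, y1_1 = 186, x0_2 = 100, y0_2 = 168, x1_2 = 130, y1_2 = 252, cx_3 = 206, r_3 = 36, x1_4 = 186, y1_4 = 284, cx_5 = 282, r_5 = 22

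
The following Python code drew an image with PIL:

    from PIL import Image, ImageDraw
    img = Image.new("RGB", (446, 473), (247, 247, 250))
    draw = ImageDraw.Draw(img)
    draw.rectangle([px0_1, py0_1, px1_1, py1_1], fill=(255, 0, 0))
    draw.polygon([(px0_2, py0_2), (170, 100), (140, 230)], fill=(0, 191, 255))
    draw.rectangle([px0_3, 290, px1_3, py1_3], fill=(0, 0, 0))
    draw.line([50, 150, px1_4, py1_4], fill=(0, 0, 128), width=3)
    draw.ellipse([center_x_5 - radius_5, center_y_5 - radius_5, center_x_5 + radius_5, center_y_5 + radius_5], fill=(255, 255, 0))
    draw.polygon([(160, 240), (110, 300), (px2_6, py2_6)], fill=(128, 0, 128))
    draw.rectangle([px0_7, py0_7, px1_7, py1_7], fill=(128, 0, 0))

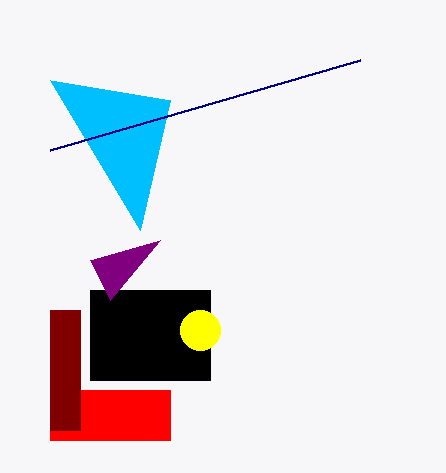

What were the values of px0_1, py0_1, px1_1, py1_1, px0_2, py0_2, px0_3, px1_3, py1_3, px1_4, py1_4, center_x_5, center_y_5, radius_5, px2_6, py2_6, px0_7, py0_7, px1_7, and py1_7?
px0_1 = 50
py0_1 = 390
px1_1 = 170
py1_1 = 440
px0_2 = 50
py0_2 = 80
px0_3 = 90
px1_3 = 210
py1_3 = 380
px1_4 = 360
py1_4 = 60
center_x_5 = 200
center_y_5 = 330
radius_5 = 20
px2_6 = 90
py2_6 = 260
px0_7 = 50
py0_7 = 310
px1_7 = 80
py1_7 = 430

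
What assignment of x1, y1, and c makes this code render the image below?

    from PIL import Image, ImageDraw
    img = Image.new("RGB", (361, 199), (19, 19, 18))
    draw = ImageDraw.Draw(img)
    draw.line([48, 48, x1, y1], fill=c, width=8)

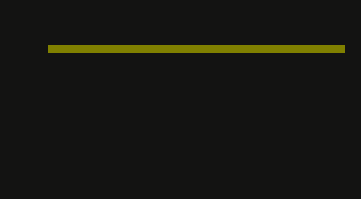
x1 = 344; y1 = 48; c = 'olive'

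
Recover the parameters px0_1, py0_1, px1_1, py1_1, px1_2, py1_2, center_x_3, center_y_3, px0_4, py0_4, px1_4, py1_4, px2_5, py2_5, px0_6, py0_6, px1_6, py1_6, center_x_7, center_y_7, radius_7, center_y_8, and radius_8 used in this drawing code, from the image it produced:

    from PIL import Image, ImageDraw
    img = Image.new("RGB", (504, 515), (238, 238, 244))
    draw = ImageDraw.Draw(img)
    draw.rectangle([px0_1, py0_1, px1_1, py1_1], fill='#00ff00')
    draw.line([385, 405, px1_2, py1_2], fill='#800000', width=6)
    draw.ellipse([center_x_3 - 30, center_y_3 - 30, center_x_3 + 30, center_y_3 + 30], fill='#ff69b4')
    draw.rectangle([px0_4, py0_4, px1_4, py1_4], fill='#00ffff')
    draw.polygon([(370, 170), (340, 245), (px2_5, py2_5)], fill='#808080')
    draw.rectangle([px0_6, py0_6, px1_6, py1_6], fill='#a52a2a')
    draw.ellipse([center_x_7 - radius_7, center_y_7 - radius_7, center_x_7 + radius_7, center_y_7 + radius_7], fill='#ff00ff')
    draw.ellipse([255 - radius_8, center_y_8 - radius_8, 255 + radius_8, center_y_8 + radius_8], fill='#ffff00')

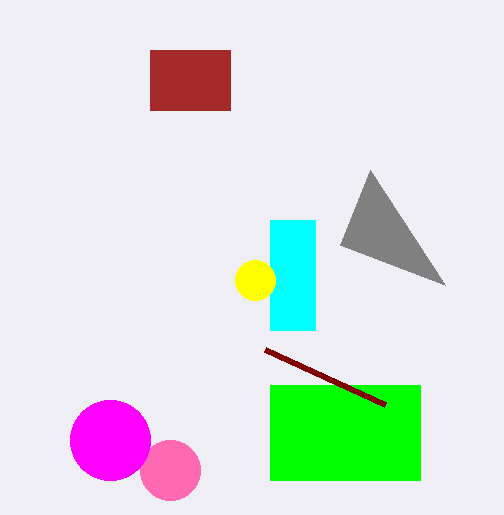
px0_1 = 270, py0_1 = 385, px1_1 = 420, py1_1 = 480, px1_2 = 265, py1_2 = 350, center_x_3 = 170, center_y_3 = 470, px0_4 = 270, py0_4 = 220, px1_4 = 315, py1_4 = 330, px2_5 = 445, py2_5 = 285, px0_6 = 150, py0_6 = 50, px1_6 = 230, py1_6 = 110, center_x_7 = 110, center_y_7 = 440, radius_7 = 40, center_y_8 = 280, radius_8 = 20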